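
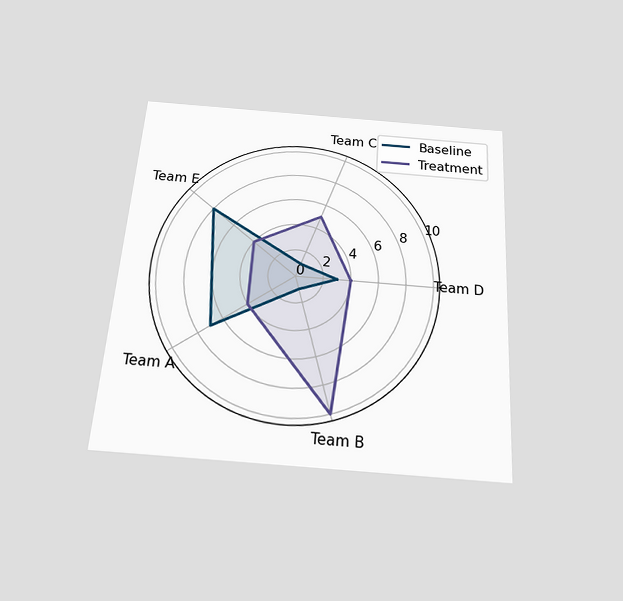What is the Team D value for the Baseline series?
3

The chart is tilted about 4° clockwise and viewed slightly from below. On the Team D axis, Baseline reaches 3.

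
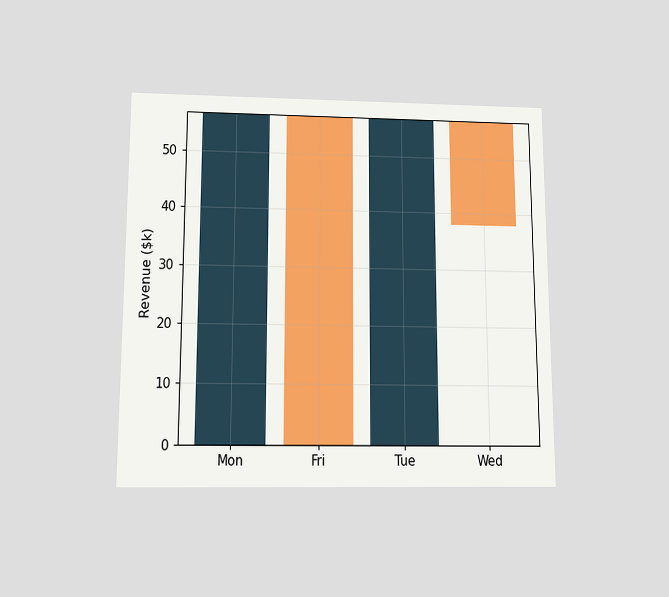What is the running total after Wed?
$38k

The chart is viewed slightly from below. After Wed the running total reaches $38k.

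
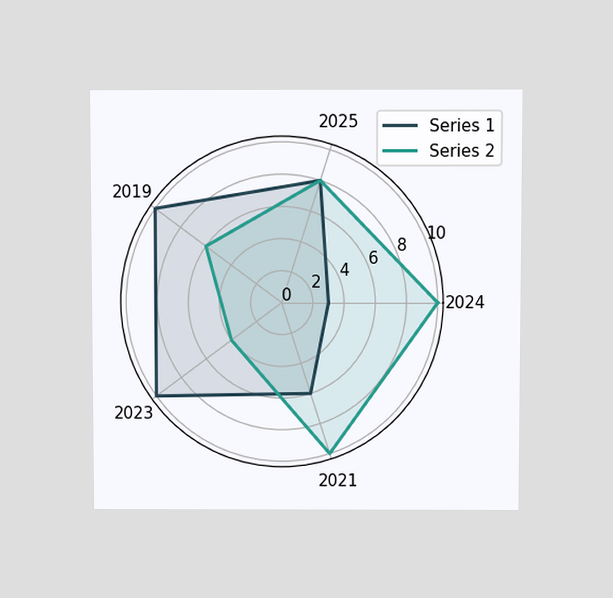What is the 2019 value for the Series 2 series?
The chart is viewed at a slight angle. On the 2019 axis, Series 2 reaches 6.

6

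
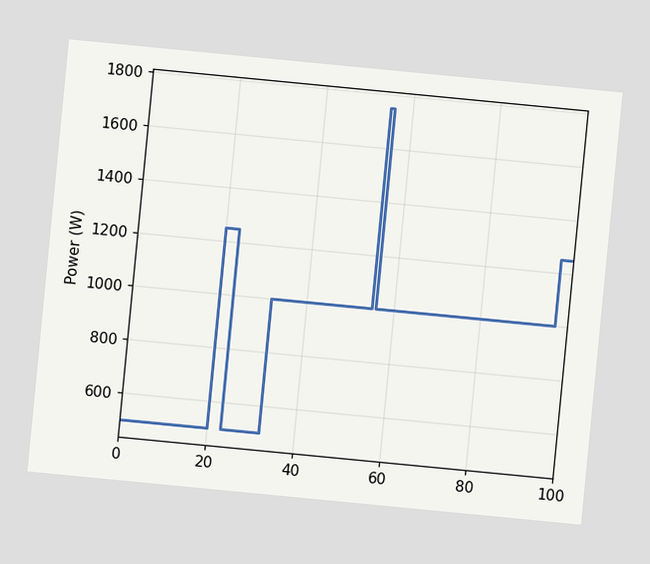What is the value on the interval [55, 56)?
1750W

The chart is tilted about 6° clockwise. On [55, 56) the step sits at 1750W.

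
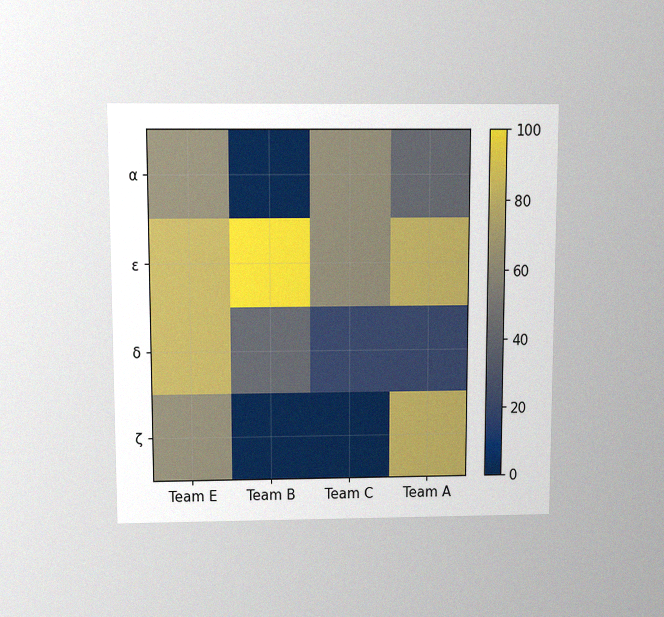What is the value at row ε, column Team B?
The chart is viewed slightly from above, with some photo noise. Matching cell (ε, Team B) against the colorbar gives 100.

100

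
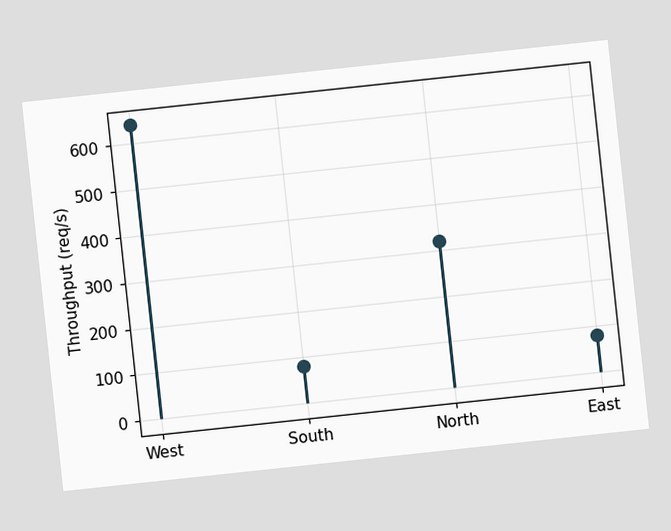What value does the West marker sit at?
The chart is tilted about 6° counter-clockwise. The West marker sits at 640req/s.

640req/s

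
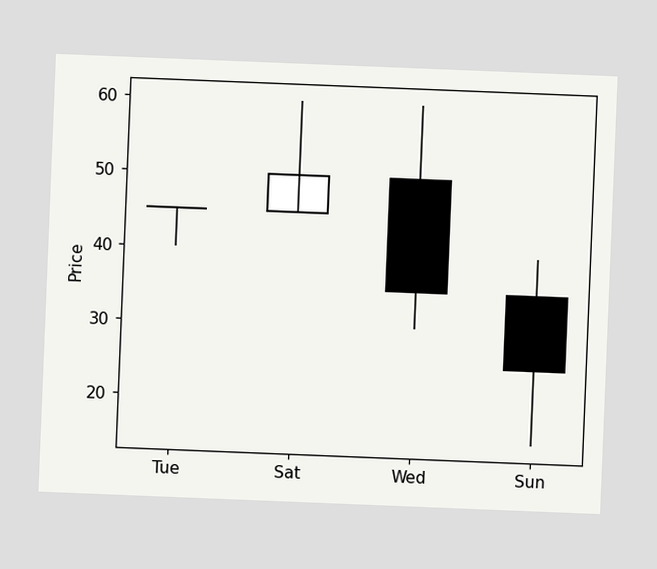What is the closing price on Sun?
25

The chart is tilted about 2° clockwise. The Sun candle closes at 25.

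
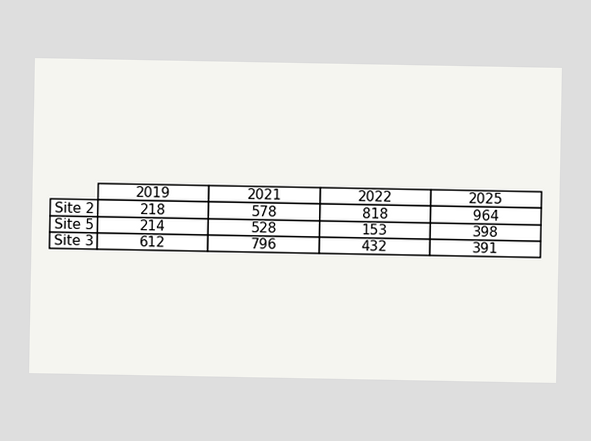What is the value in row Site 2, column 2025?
964

The (Site 2, 2025) cell reads 964.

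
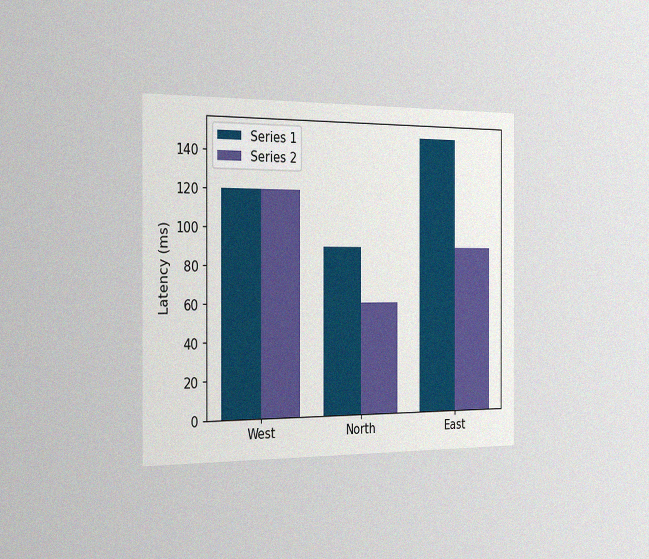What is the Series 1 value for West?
120ms

The chart is viewed slightly from the left, with some photo noise. The Series 1 bar at West reaches 120ms on the y-axis.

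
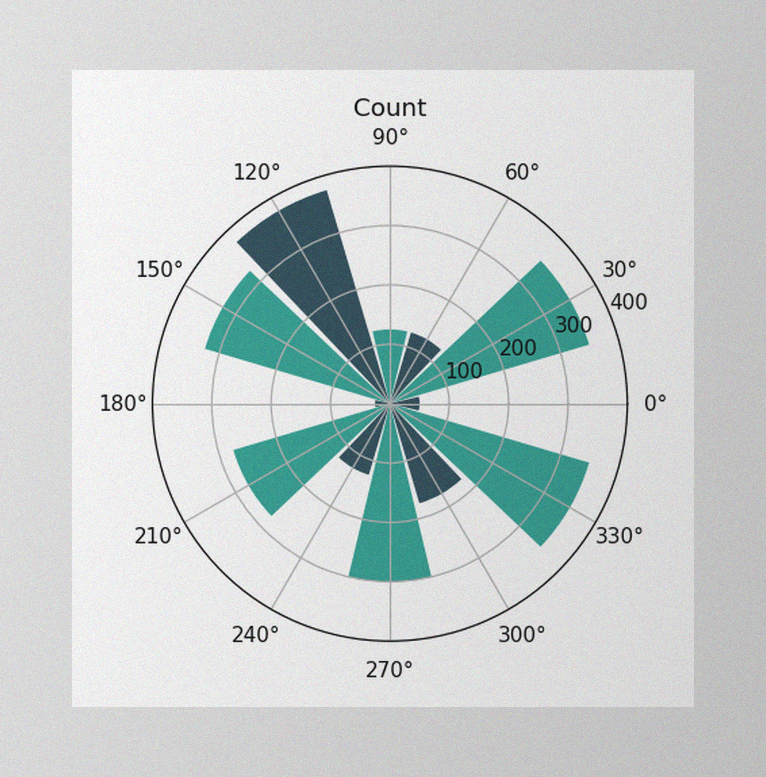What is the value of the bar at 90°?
The image has some photo noise and uneven lighting. The bar at 90° reaches 125 on the radial axis.

125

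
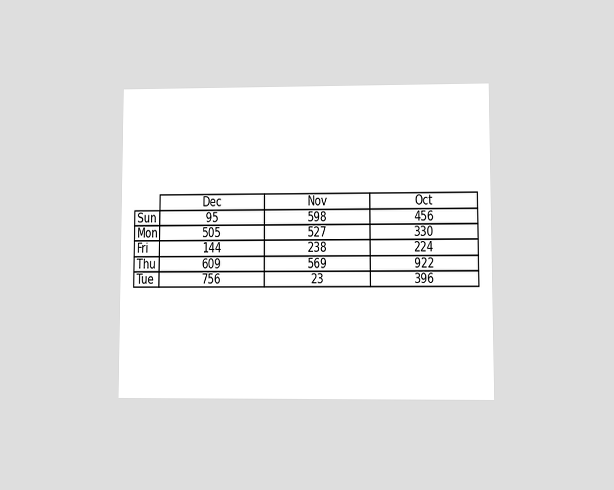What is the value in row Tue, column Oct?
396

The chart is viewed at a slight angle. The (Tue, Oct) cell reads 396.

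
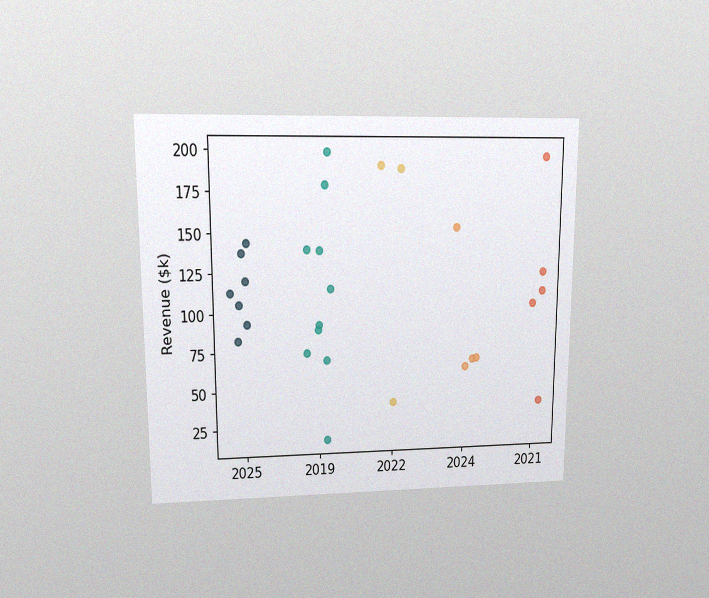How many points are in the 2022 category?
3

The chart is viewed at a slight angle, with some photo noise. Counting the markers in the 2022 column gives 3.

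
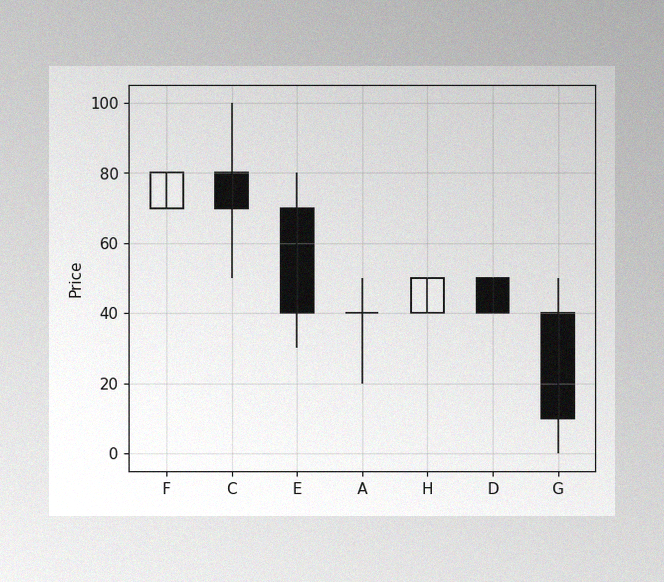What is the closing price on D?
40

The image has some photo noise and uneven lighting. The D candle closes at 40.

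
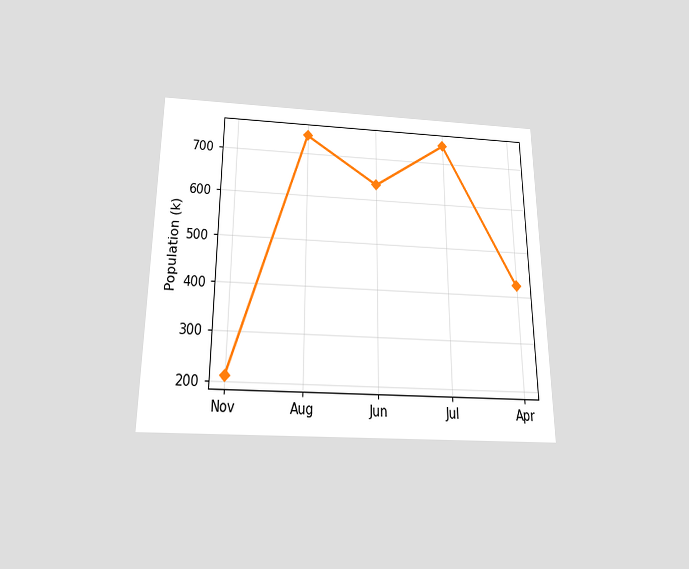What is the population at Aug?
742k

The chart is viewed slightly from below. At Aug, the line is at 742k.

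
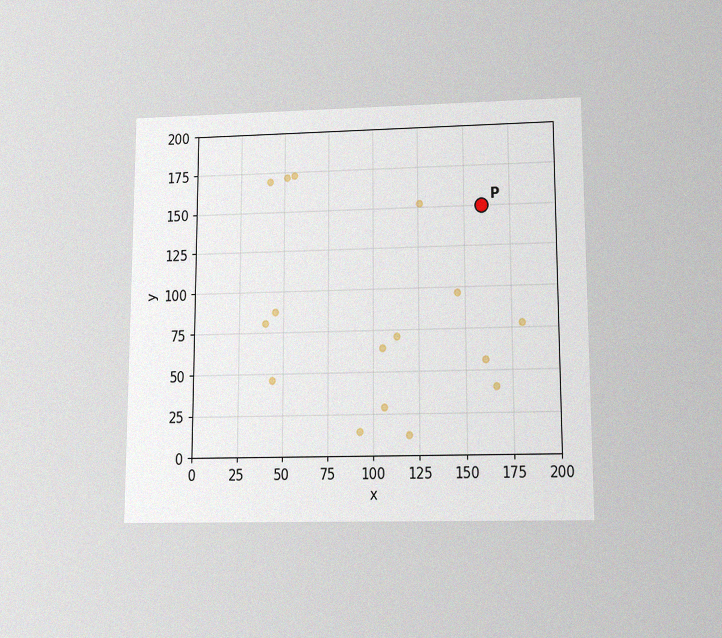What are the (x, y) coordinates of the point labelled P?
(160, 150)

The chart is viewed slightly from below, with some photo noise. Following the gridlines from P to each axis, P sits at (160, 150).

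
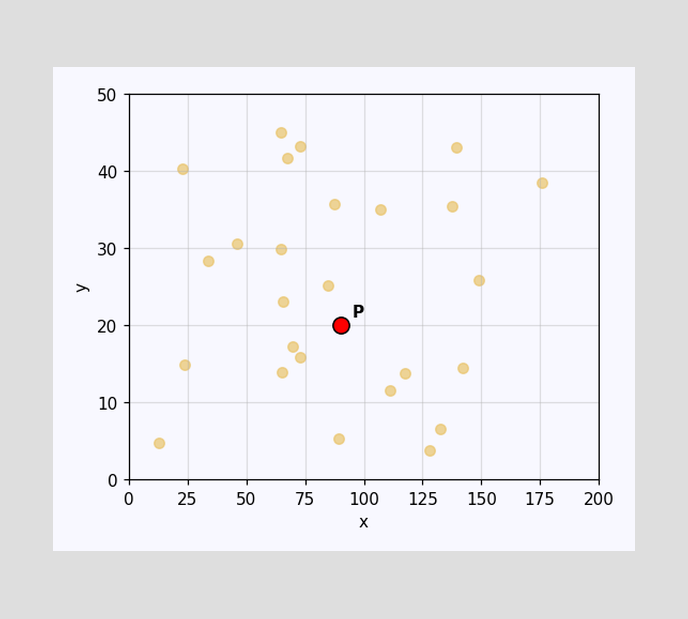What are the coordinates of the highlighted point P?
Following the gridlines from P to each axis, P sits at (90, 20).

(90, 20)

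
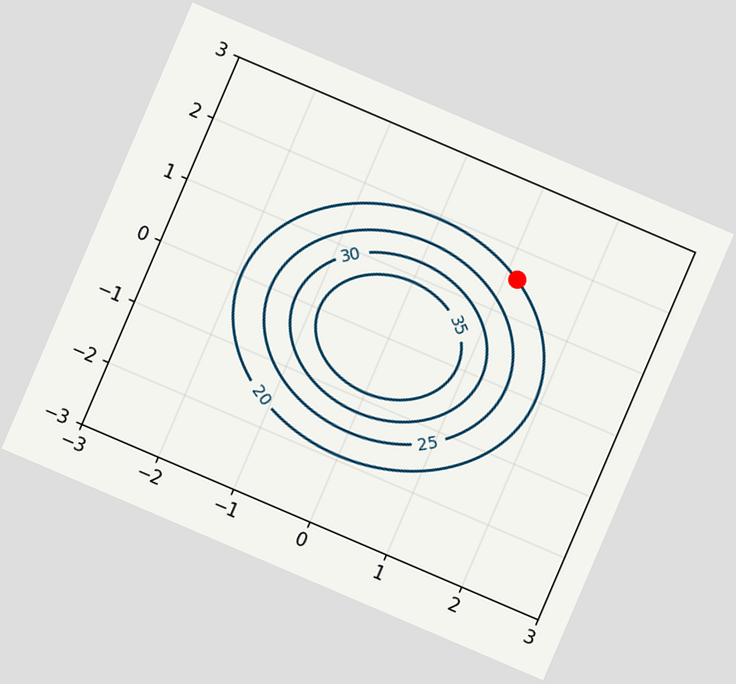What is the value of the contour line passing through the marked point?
The chart is tilted about 23° clockwise. The marked point sits on the contour labelled 20.

20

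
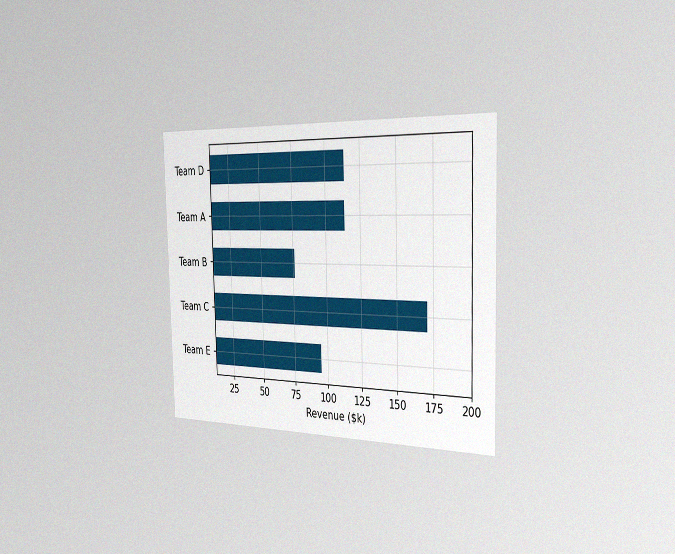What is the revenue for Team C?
The chart is viewed slightly from the right, with some photo noise. Reading along the chart's x-axis, the Team C bar reaches $171k.

$171k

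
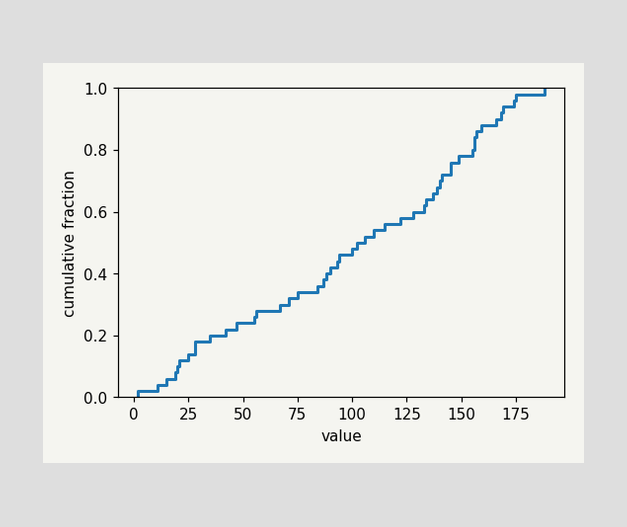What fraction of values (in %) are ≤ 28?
18%

At x=28 the ECDF step is at 18%.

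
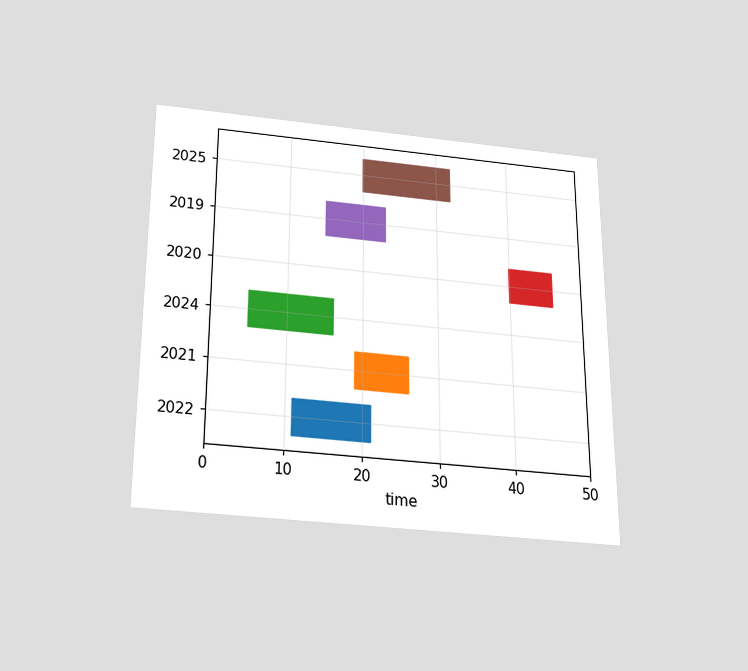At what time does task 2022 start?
11

The chart is viewed slightly from below. The 2022 bar begins at t=11.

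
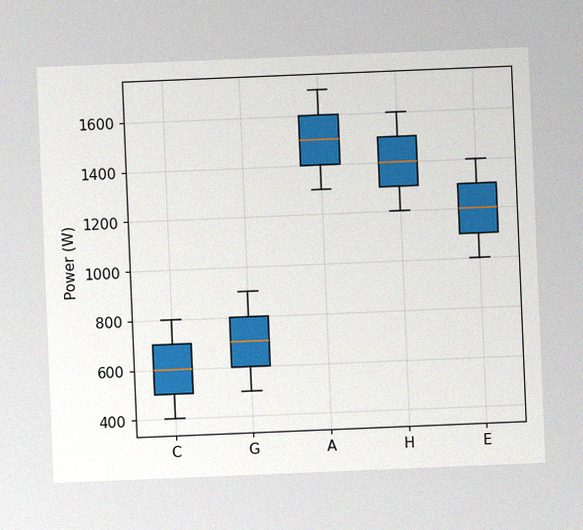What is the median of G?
700W

The chart is tilted about 2° counter-clockwise, with some photo noise. The median line in the G box sits at 700W.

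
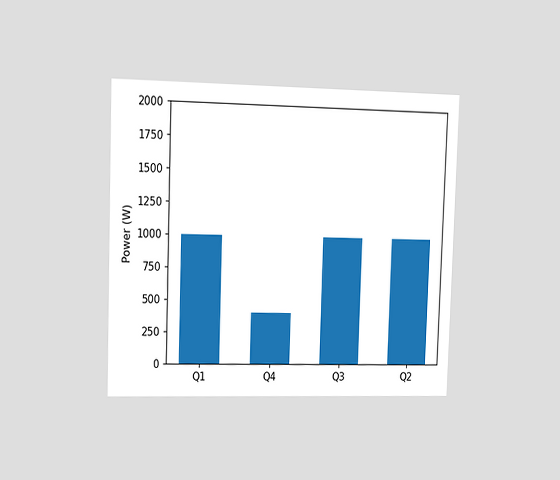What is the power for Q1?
1000W

The chart is viewed slightly from the left. Reading along the chart's y-axis, the Q1 bar reaches 1000W.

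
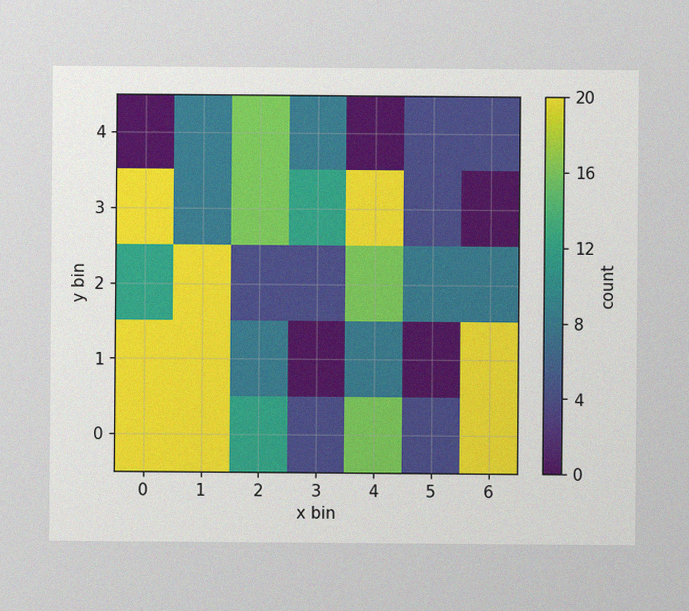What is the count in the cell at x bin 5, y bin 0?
The image has some photo noise and uneven lighting. Matching the cell (5, 0) against the colorbar gives 4.

4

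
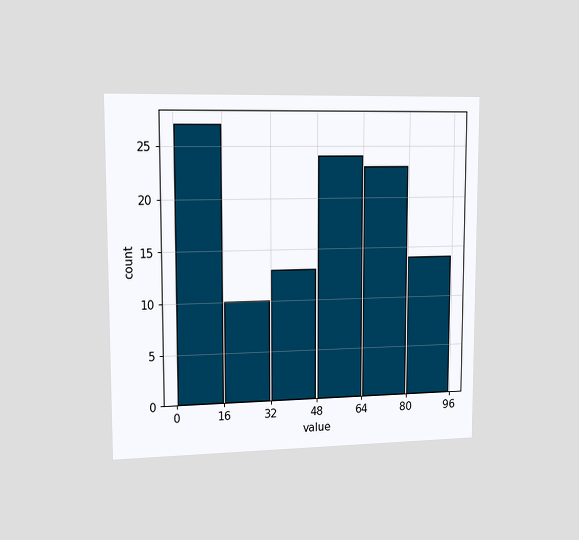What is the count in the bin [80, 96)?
The chart is viewed slightly from the left. The [80, 96) bin has height 14.

14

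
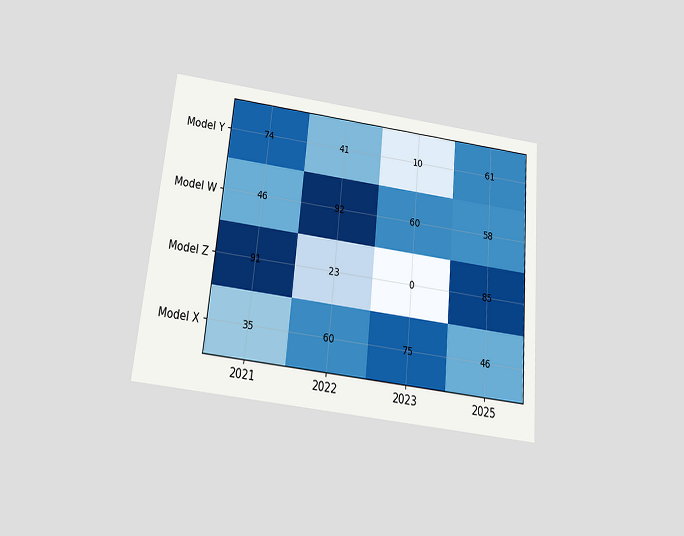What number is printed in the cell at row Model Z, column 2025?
85

The chart is tilted about 5° clockwise and viewed slightly from below. The (Model Z, 2025) cell reads 85.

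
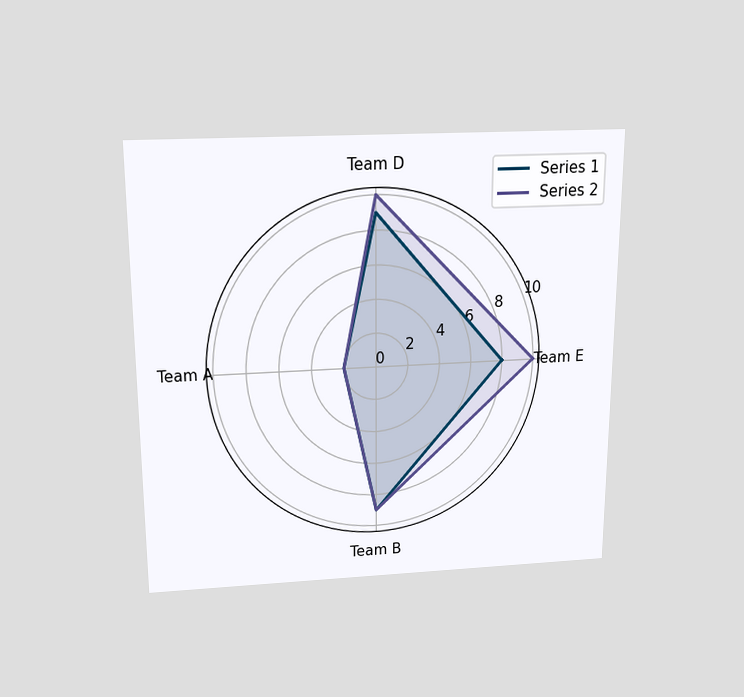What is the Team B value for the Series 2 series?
The chart is viewed slightly from above. On the Team B axis, Series 2 reaches 9.

9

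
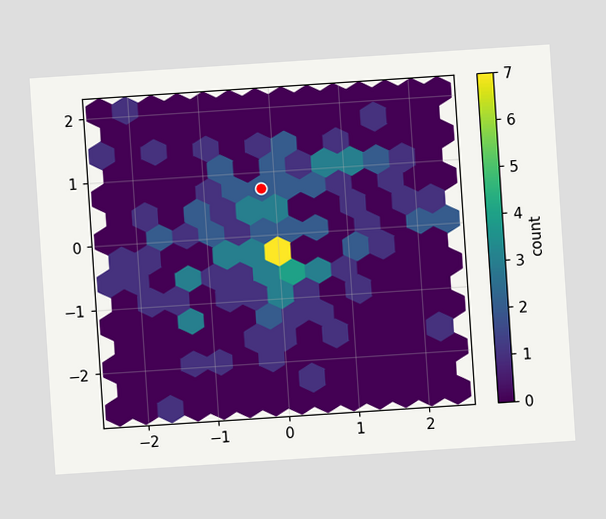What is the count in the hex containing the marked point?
2

The chart is tilted about 4° counter-clockwise. The marked hex reads 2 on the colorbar.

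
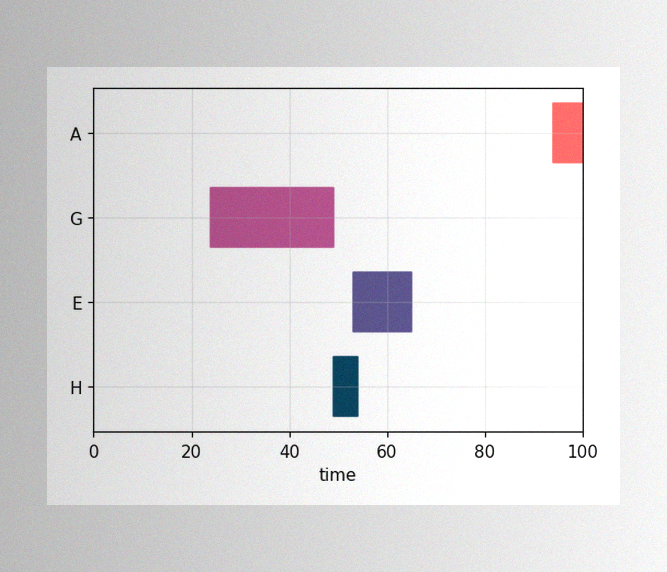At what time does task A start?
The image has some photo noise and uneven lighting. The A bar begins at t=94.

94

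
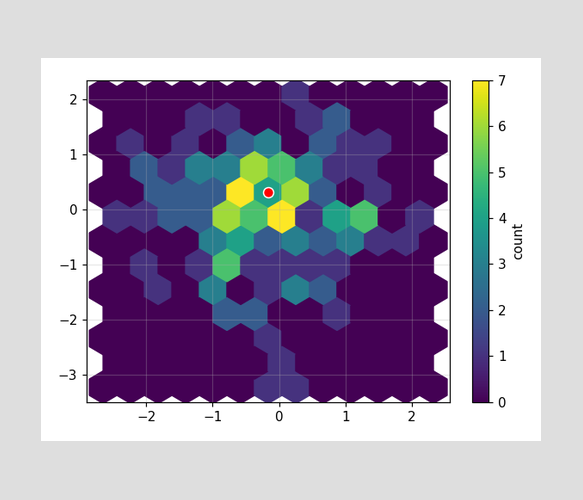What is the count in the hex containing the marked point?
The marked hex reads 4 on the colorbar.

4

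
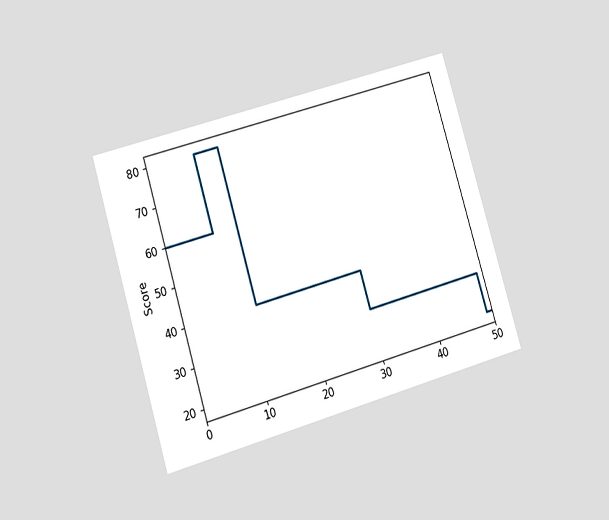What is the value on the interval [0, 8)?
The chart is tilted about 17° counter-clockwise and viewed at a slight angle. On [0, 8) the step sits at 60.

60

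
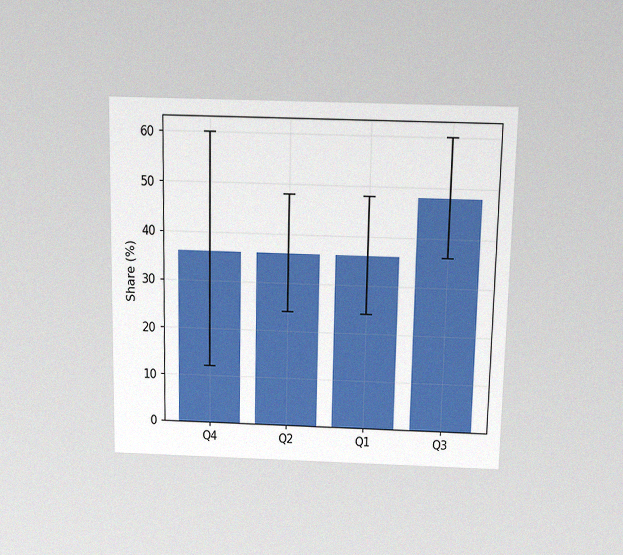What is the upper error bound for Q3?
60%

The chart is viewed slightly from above, with some photo noise. The Q3 bar's upper whisker reaches 60%.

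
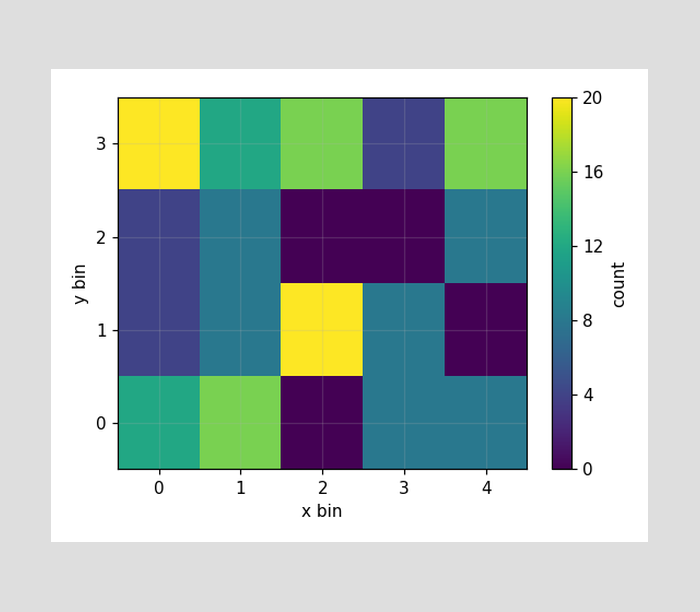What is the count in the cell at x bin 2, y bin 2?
Matching the cell (2, 2) against the colorbar gives 0.

0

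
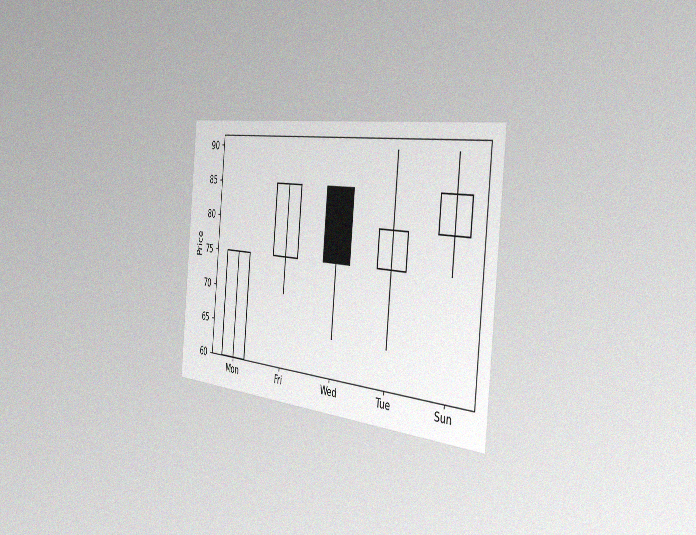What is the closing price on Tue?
The chart is tilted about 5° clockwise and viewed slightly from the right, with some photo noise. The Tue candle closes at 80.

80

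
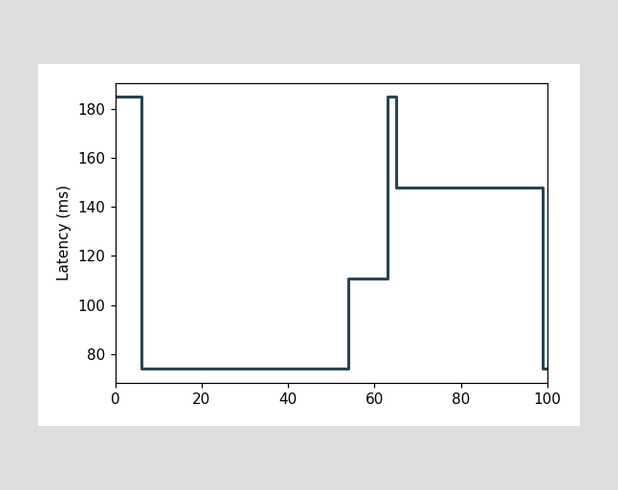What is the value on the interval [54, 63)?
111ms

On [54, 63) the step sits at 111ms.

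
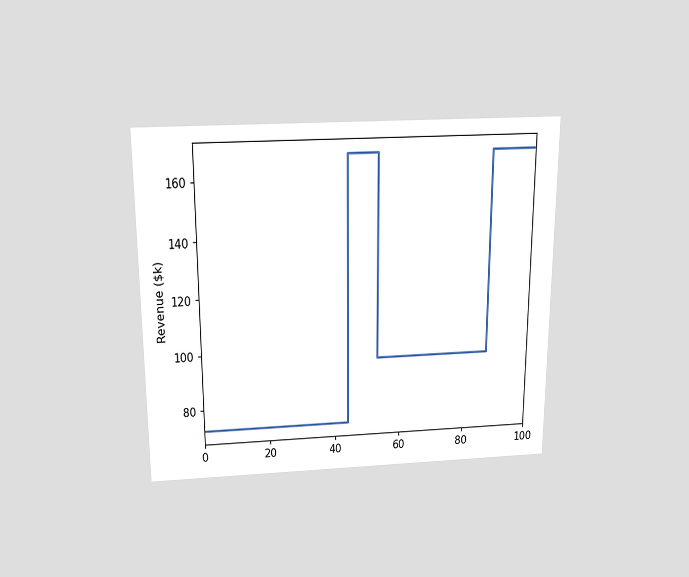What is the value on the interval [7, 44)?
The chart is viewed slightly from above. On [7, 44) the step sits at $72k.

$72k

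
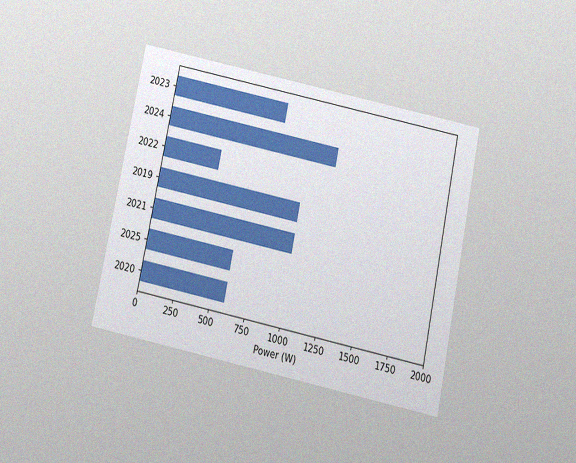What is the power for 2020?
600W

The chart is tilted about 12° clockwise and viewed slightly from below, with some photo noise. Reading along the chart's x-axis, the 2020 bar reaches 600W.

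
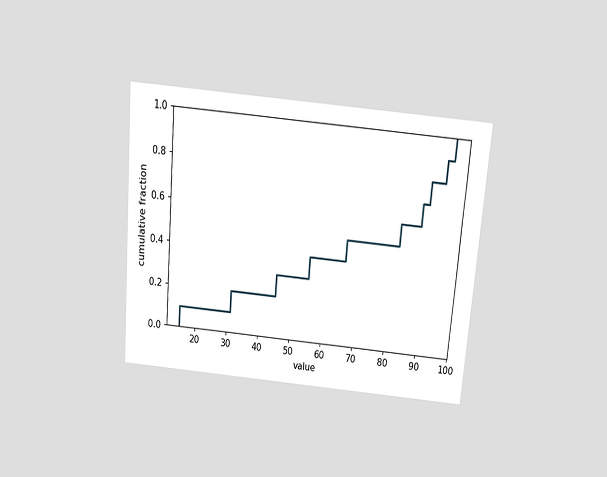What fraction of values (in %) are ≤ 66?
The chart is tilted about 5° clockwise and viewed slightly from above. At x=66 the ECDF step is at 50%.

50%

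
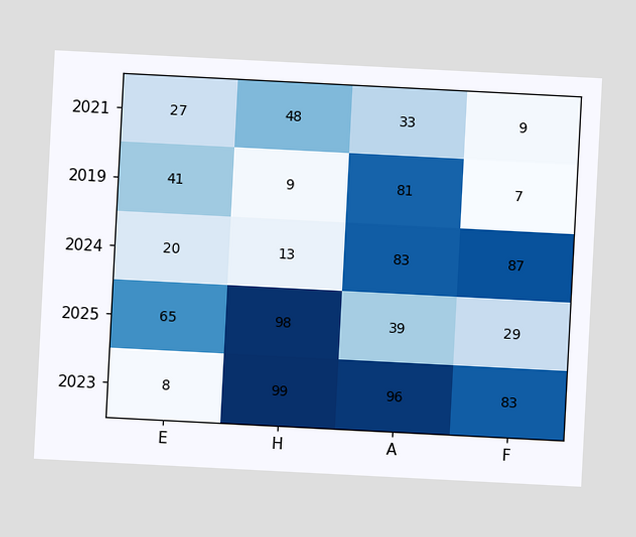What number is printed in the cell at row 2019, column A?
81

The chart is tilted about 3° clockwise. The (2019, A) cell reads 81.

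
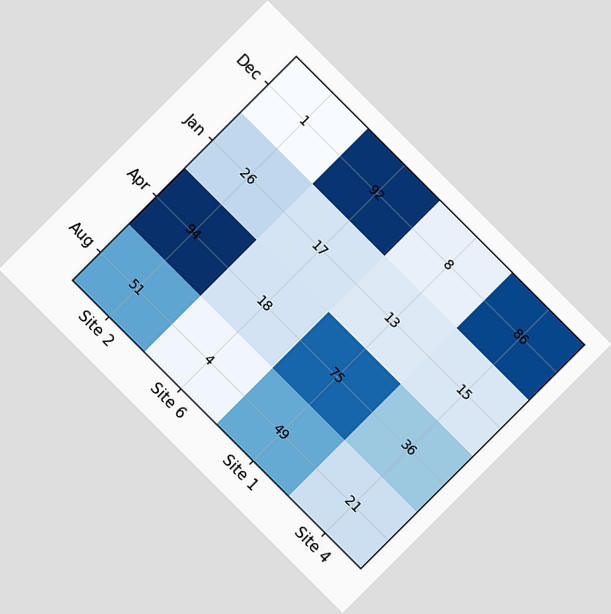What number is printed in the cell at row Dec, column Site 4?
86

The chart is tilted about 45° clockwise. The (Dec, Site 4) cell reads 86.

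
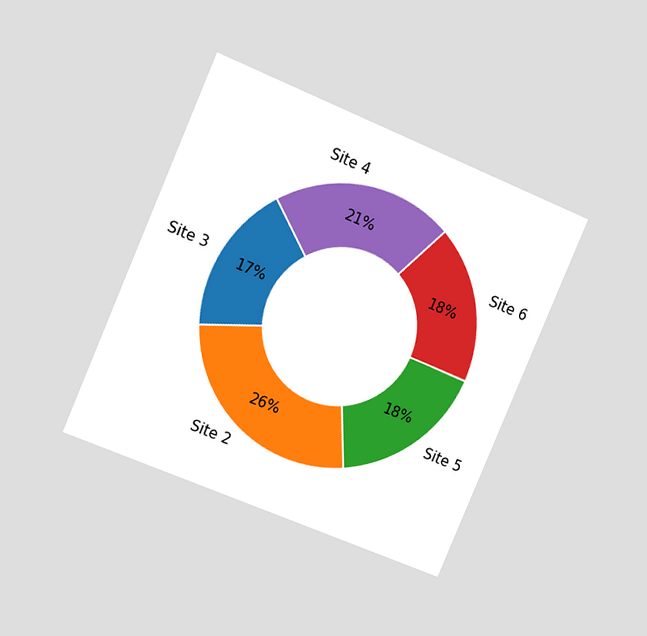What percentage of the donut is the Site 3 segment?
17%

The chart is tilted about 23° clockwise and viewed slightly from the left. The Site 3 segment takes up 17% of the ring.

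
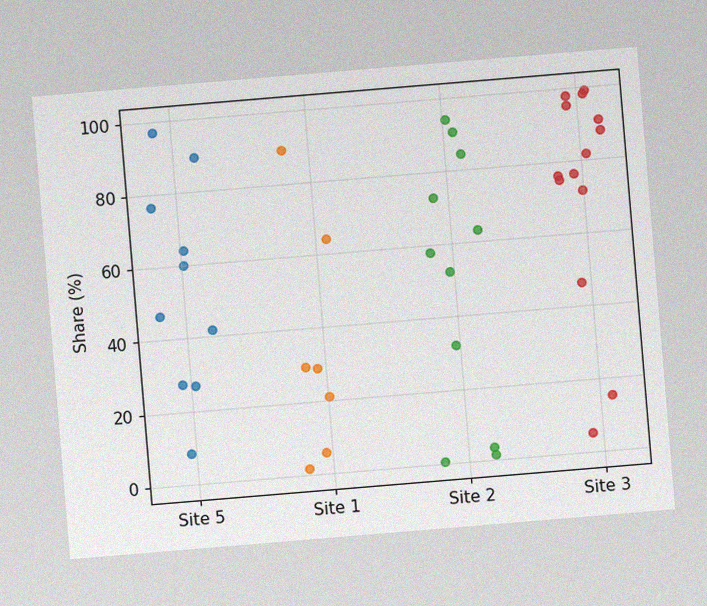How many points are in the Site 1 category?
7

The chart is tilted about 5° counter-clockwise, with some photo noise. Counting the markers in the Site 1 column gives 7.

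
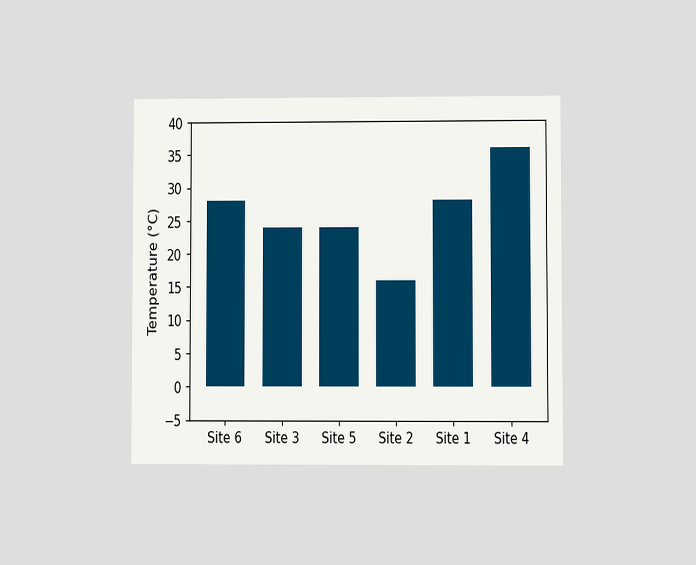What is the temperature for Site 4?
The chart is viewed at a slight angle. Reading along the chart's y-axis, the Site 4 bar reaches 36°C.

36°C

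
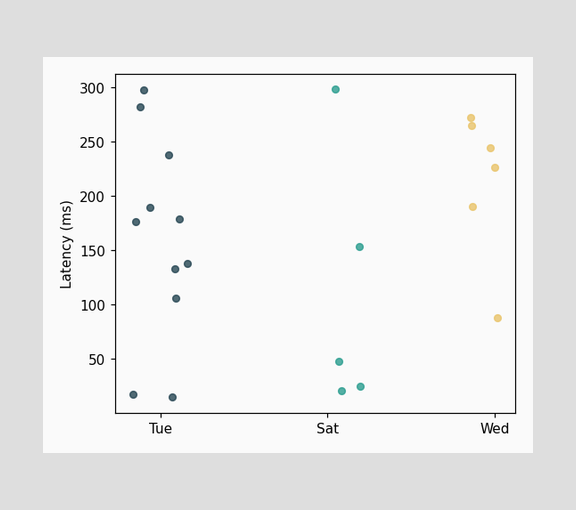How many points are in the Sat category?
5

Counting the markers in the Sat column gives 5.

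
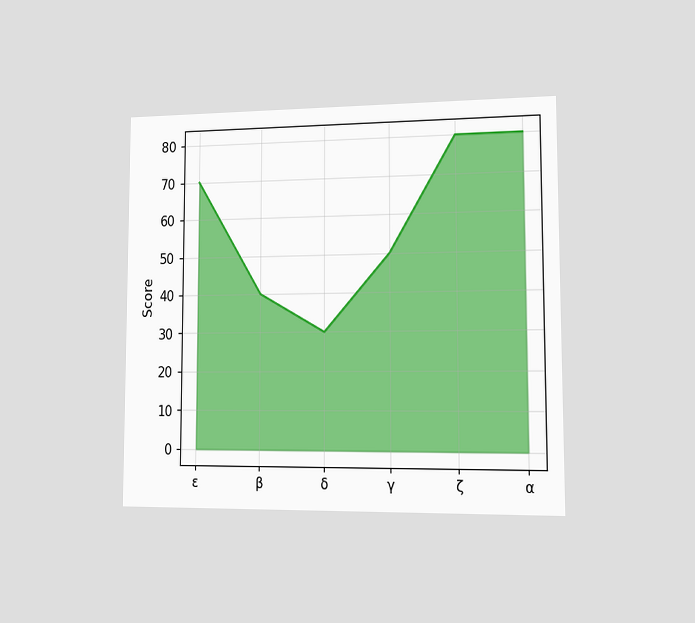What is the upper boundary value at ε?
The chart is viewed slightly from the right. At ε the upper boundary is at 70.

70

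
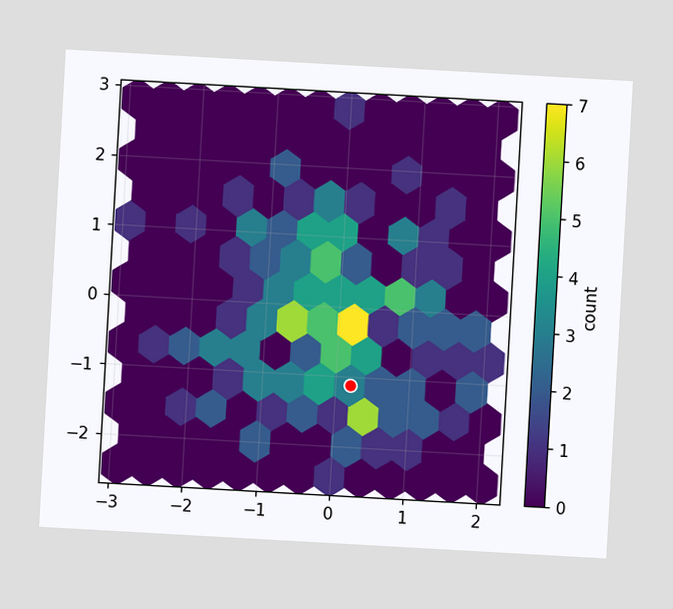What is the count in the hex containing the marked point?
The chart is tilted about 3° clockwise. The marked hex reads 3 on the colorbar.

3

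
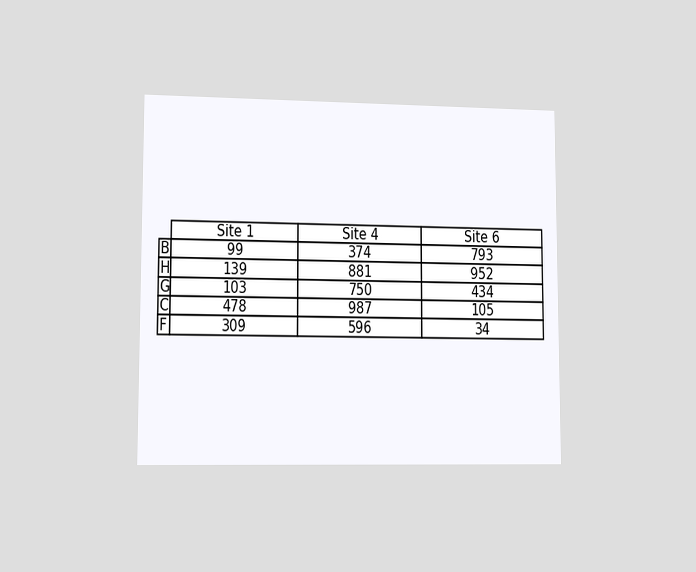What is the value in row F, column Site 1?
The chart is viewed at a slight angle. The (F, Site 1) cell reads 309.

309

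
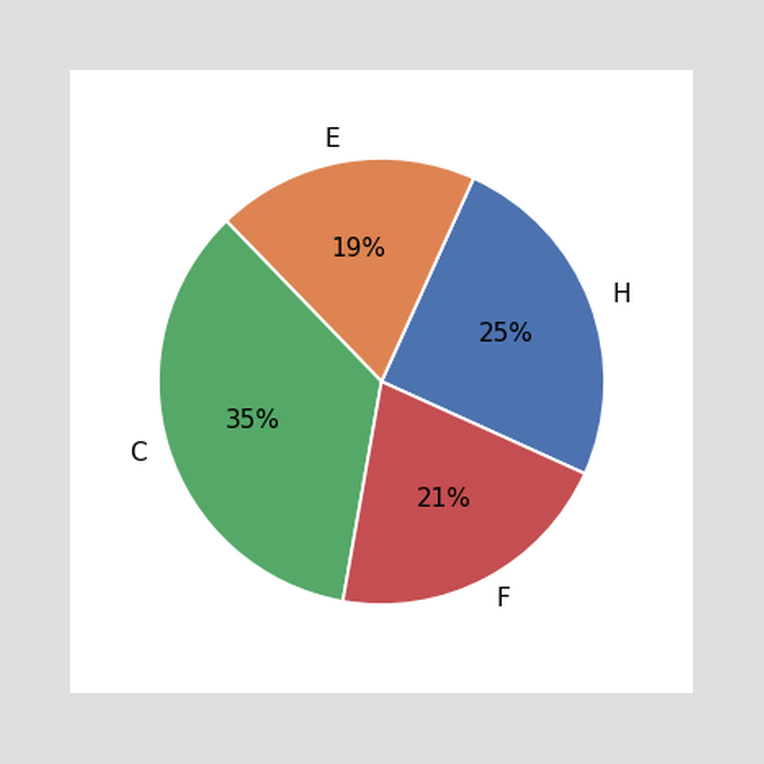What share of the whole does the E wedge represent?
19%

The E slice takes up 19% of the pie.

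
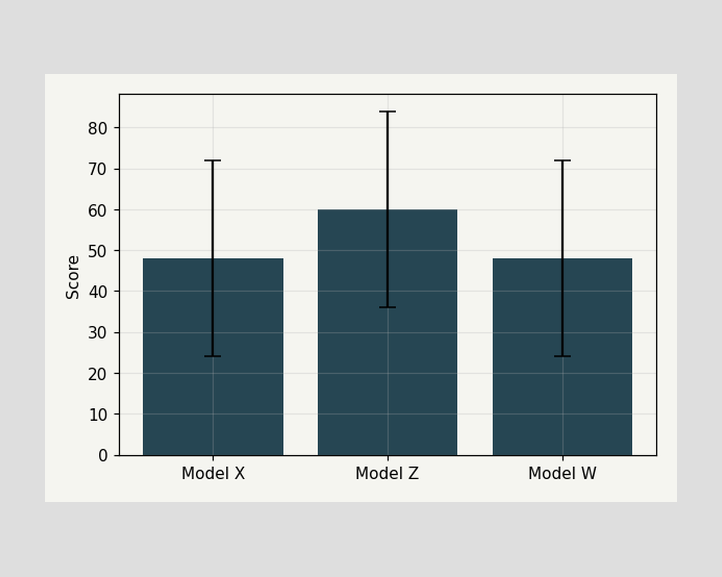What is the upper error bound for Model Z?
84

The Model Z bar's upper whisker reaches 84.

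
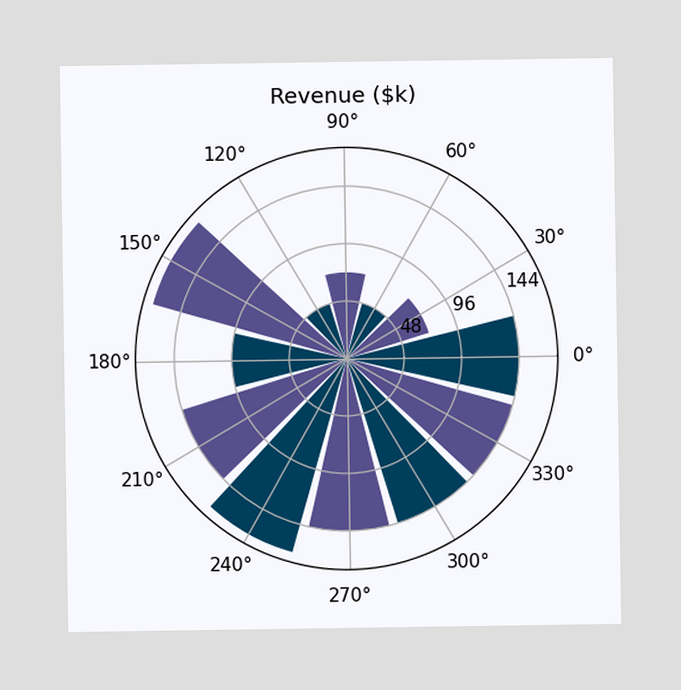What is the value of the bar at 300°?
$144k

The bar at 300° reaches $144k on the radial axis.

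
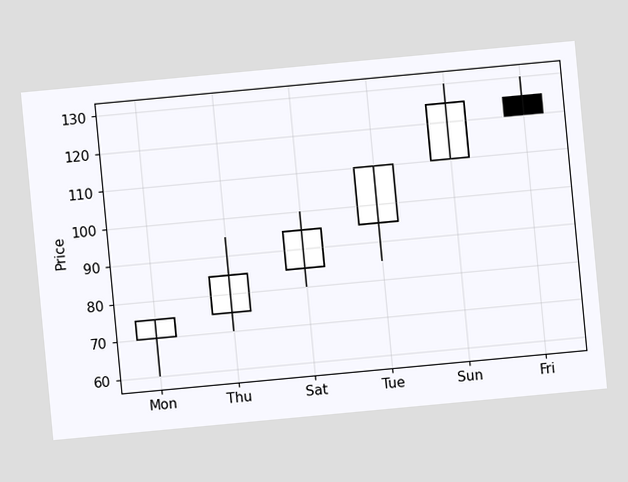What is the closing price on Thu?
The chart is tilted about 5° counter-clockwise. The Thu candle closes at 85.

85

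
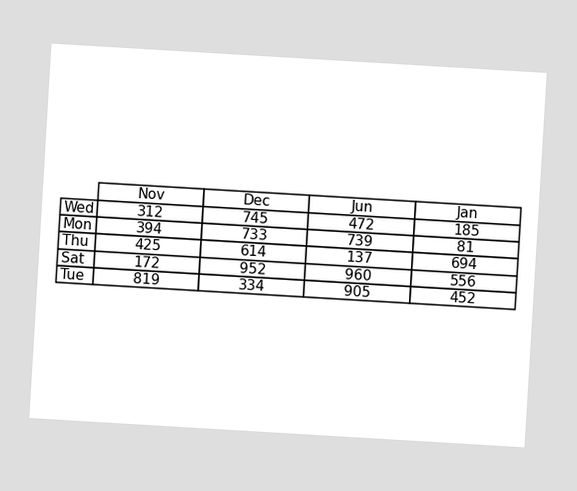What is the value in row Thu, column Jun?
The chart is tilted about 3° clockwise. The (Thu, Jun) cell reads 137.

137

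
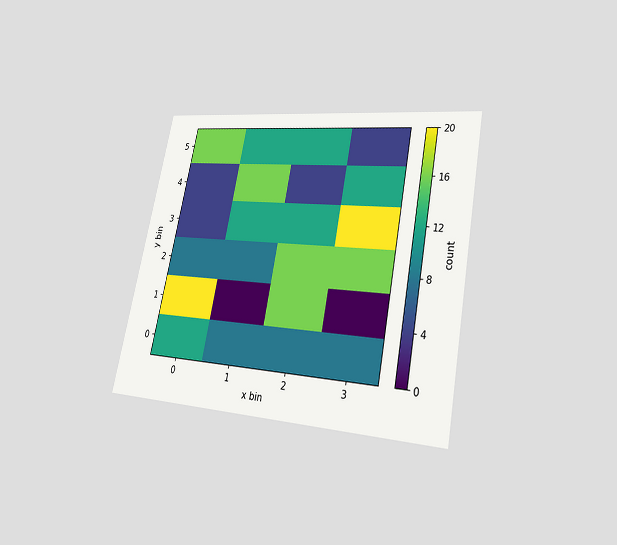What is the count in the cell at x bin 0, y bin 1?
The chart is tilted about 11° clockwise and viewed at a slight angle. Matching the cell (0, 1) against the colorbar gives 20.

20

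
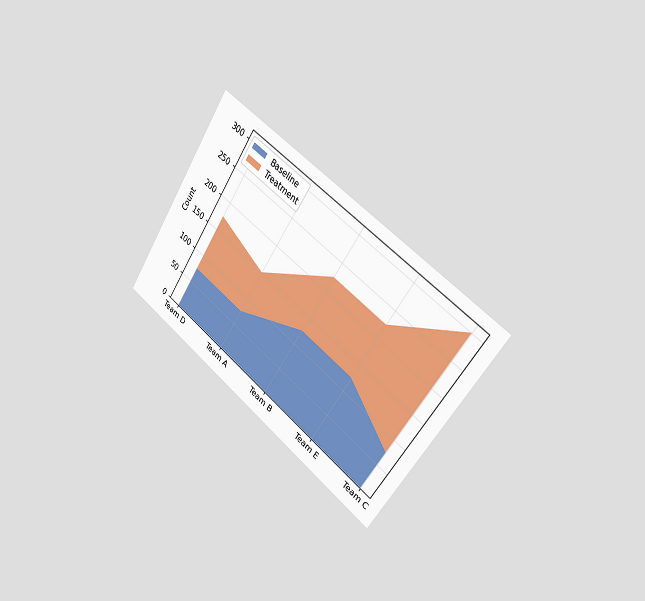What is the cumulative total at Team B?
The chart is tilted about 34° clockwise and viewed slightly from the right. The stacked total at Team B reaches 225.

225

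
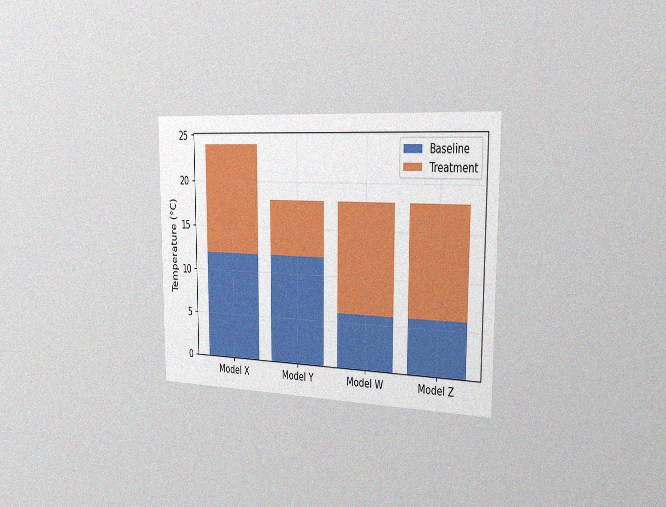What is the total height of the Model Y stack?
The chart is viewed slightly from the right, with some photo noise. The Model Y stack's top reaches 18°C on the y-axis.

18°C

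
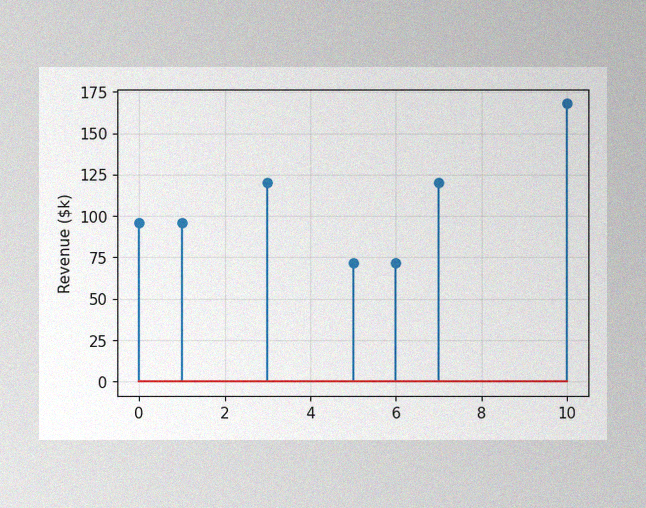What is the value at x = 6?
The image has some photo noise and uneven lighting. The stem at x=6 reaches $72k.

$72k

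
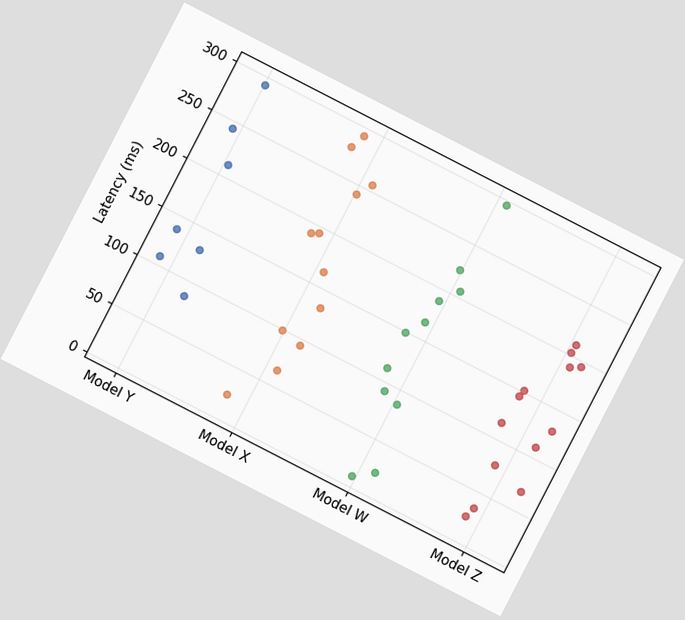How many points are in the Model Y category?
7

The chart is tilted about 27° clockwise. Counting the markers in the Model Y column gives 7.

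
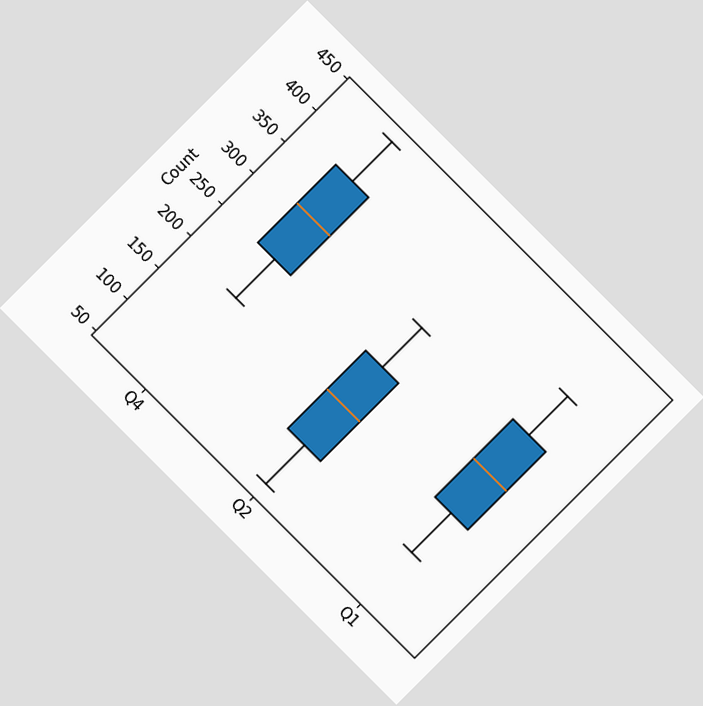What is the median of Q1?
The chart is tilted about 45° clockwise. The median line in the Q1 box sits at 248.

248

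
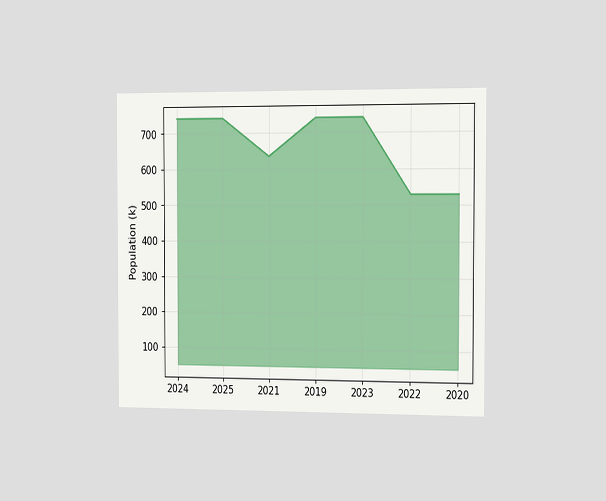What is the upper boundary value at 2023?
The chart is viewed slightly from the right. At 2023 the upper boundary is at 742k.

742k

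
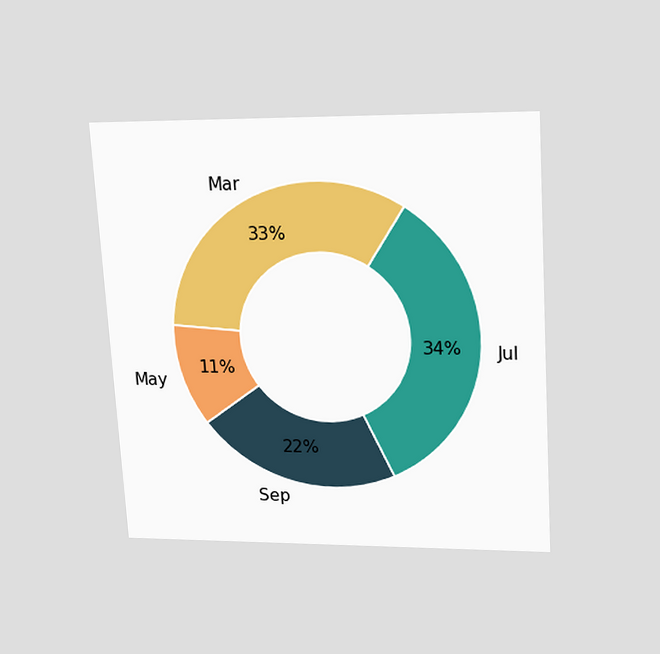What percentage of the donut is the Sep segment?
22%

The chart is tilted about 3° counter-clockwise and viewed slightly from above. The Sep segment takes up 22% of the ring.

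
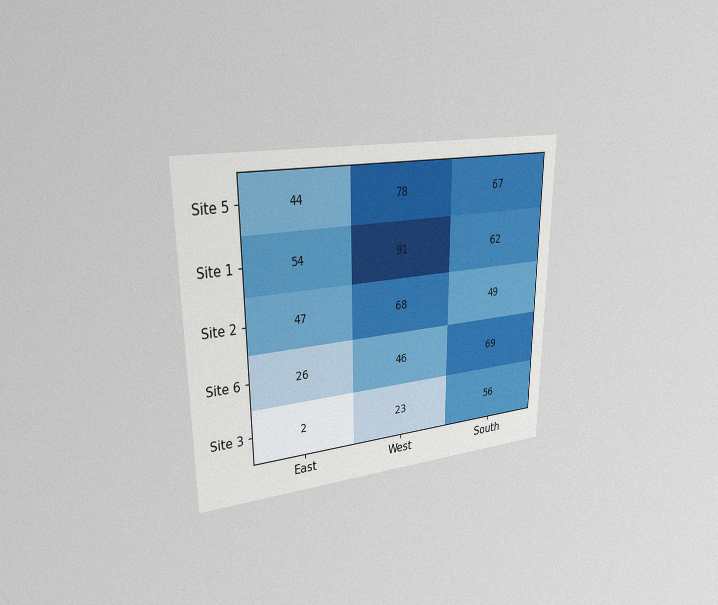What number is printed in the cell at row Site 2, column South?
The chart is viewed slightly from the left, with some photo noise. The (Site 2, South) cell reads 49.

49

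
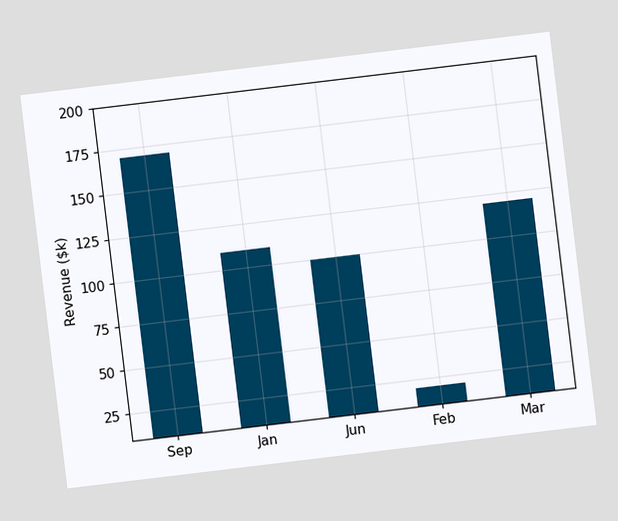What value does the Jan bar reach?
$110k

The chart is tilted about 7° counter-clockwise. Reading along the chart's y-axis, the Jan bar reaches $110k.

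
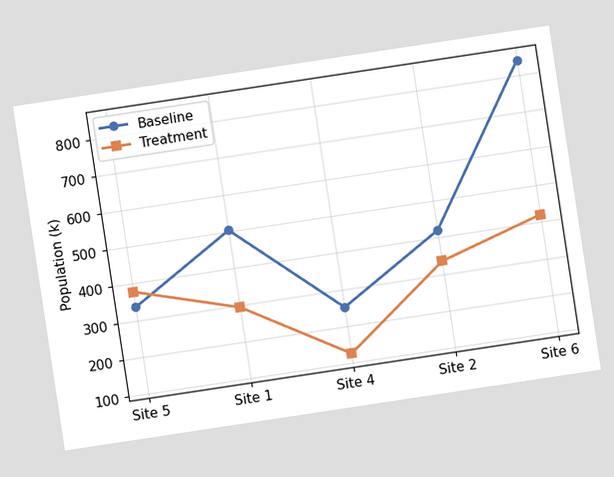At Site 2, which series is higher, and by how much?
Baseline, by 84k

The chart is tilted about 9° counter-clockwise. At Site 2, Baseline sits above the other line by 84k.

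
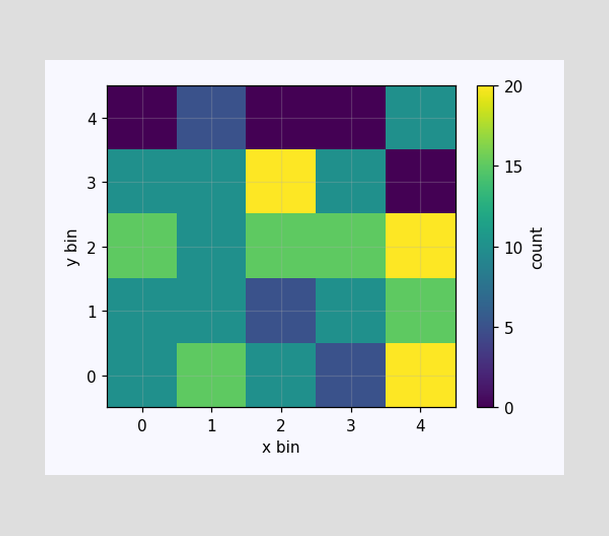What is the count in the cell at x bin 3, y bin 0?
5

Matching the cell (3, 0) against the colorbar gives 5.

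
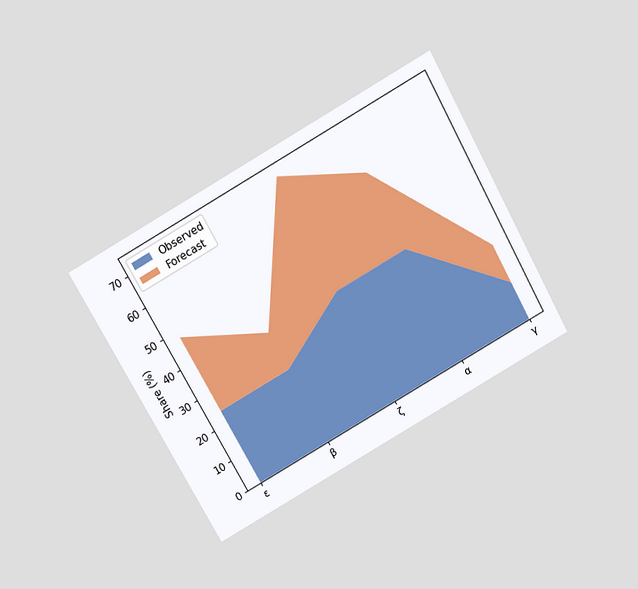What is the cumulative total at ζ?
The chart is tilted about 29° counter-clockwise and viewed slightly from above. The stacked total at ζ reaches 72%.

72%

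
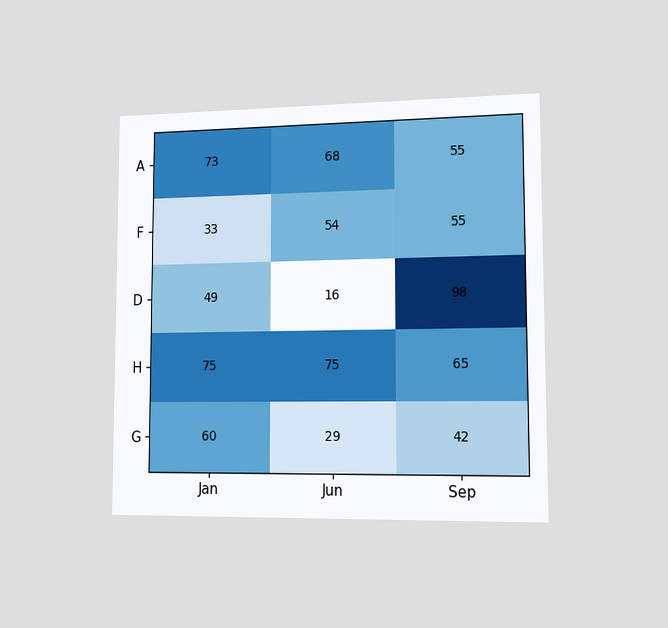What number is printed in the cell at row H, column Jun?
The chart is viewed slightly from the right. The (H, Jun) cell reads 75.

75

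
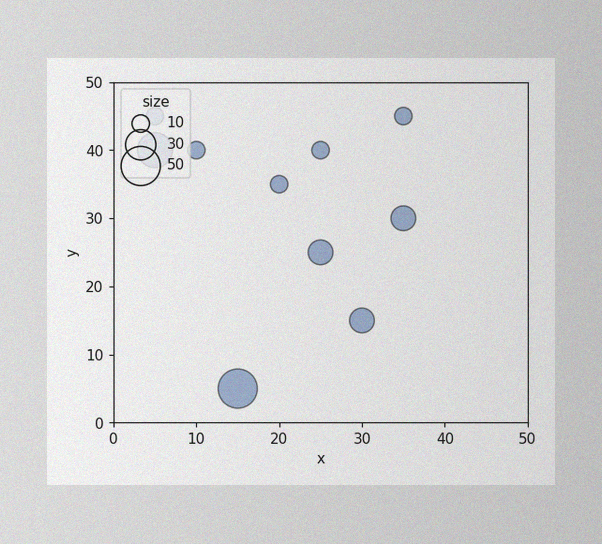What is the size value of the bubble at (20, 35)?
10

The image has some photo noise and uneven lighting. Matching the bubble at (20, 35) against the size legend gives 10.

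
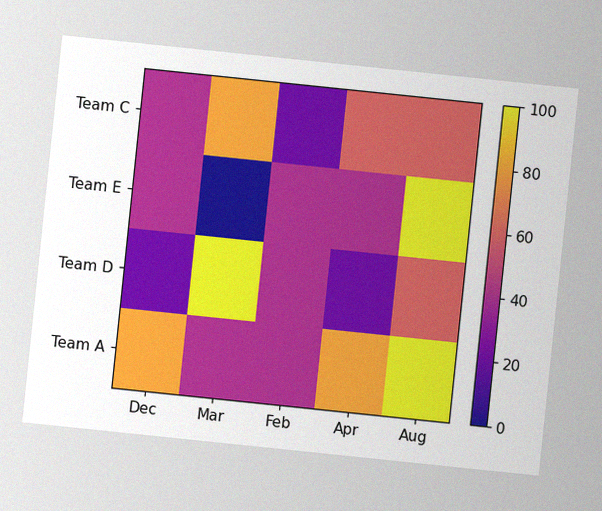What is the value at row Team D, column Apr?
20

The chart is tilted about 6° clockwise, with some photo noise. Matching cell (Team D, Apr) against the colorbar gives 20.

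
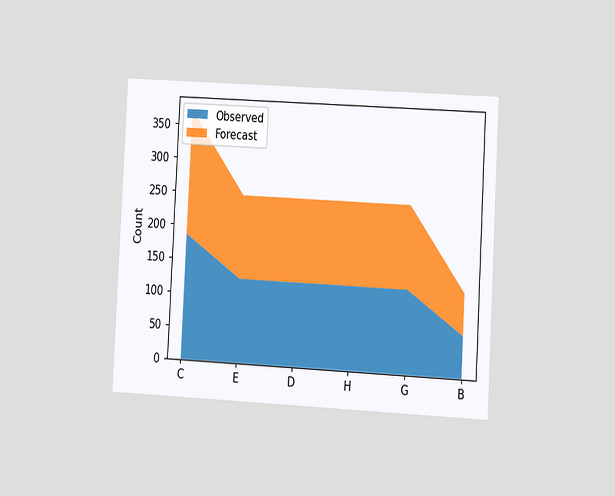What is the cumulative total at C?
372

The chart is tilted about 3° clockwise and viewed at a slight angle. The stacked total at C reaches 372.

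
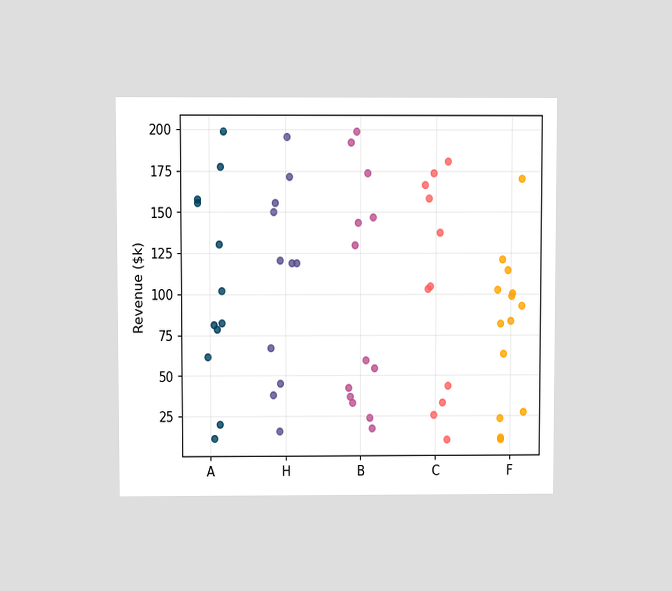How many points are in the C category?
11

The chart is viewed slightly from above. Counting the markers in the C column gives 11.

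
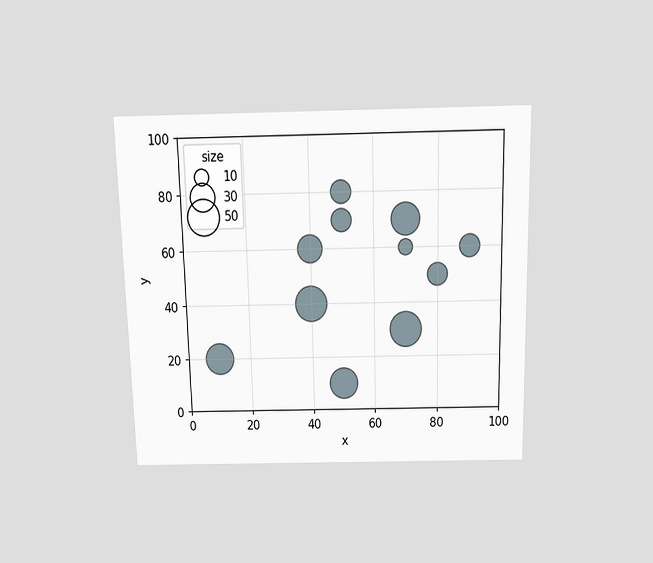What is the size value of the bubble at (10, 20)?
The chart is viewed slightly from above. Matching the bubble at (10, 20) against the size legend gives 40.

40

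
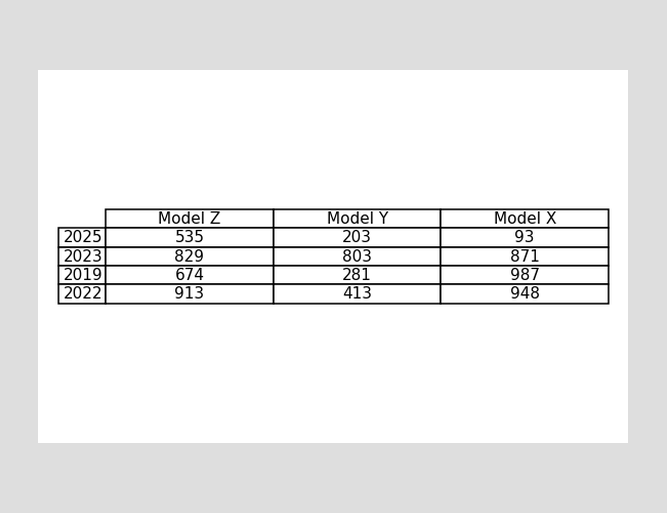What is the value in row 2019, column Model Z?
The (2019, Model Z) cell reads 674.

674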